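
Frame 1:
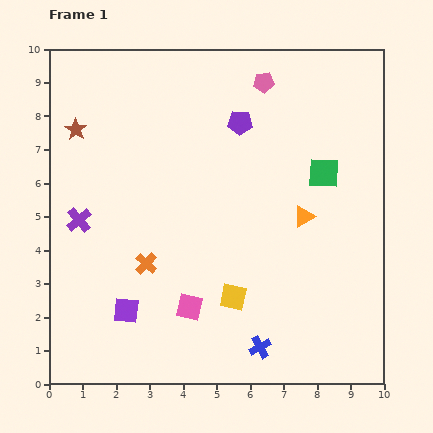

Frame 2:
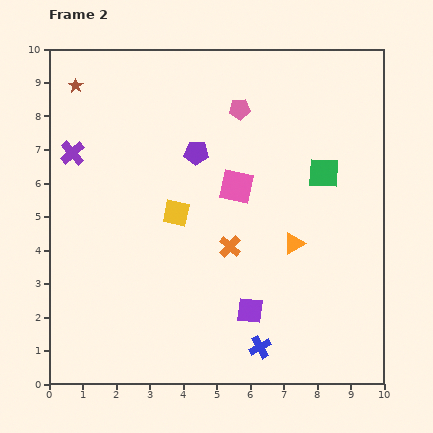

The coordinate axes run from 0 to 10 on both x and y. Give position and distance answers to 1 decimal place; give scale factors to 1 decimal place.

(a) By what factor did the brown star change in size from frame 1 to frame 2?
0.7×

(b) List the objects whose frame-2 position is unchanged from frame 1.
the green square, the blue cross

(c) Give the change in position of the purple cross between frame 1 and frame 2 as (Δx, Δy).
(-0.2, 2.0)

The purple cross was at (0.9, 4.9) in frame 1 and (0.7, 6.9) in frame 2.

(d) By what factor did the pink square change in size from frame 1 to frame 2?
1.3×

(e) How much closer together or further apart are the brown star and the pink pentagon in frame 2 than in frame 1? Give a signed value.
-0.9

Distance in frame 1: 5.8. Distance in frame 2: 4.9.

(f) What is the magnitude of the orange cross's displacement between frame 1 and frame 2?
2.5

The orange cross moved from (2.9, 3.6) to (5.4, 4.1), a distance of √(2.5² + 0.5²) ≈ 2.5.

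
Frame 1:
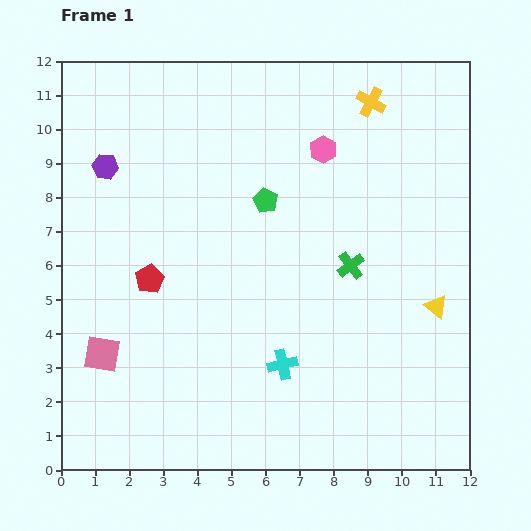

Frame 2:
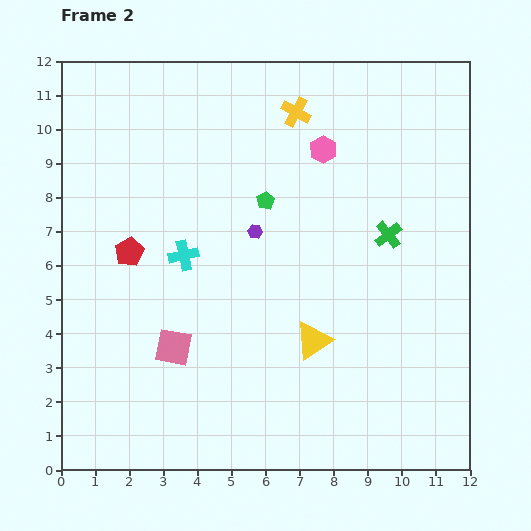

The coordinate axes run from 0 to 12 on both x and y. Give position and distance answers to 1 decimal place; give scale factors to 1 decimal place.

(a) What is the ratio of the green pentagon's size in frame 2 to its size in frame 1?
0.7×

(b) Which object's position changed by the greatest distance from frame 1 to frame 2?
the purple hexagon

(moved 4.8; next 4.3)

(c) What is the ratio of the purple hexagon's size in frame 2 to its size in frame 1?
0.6×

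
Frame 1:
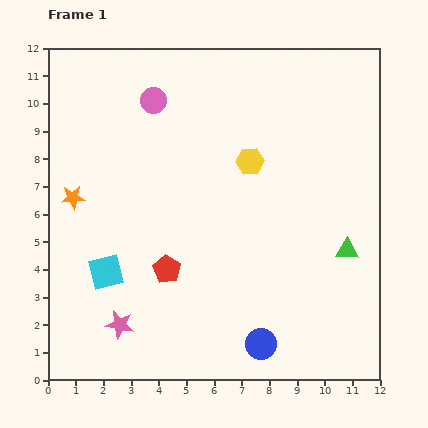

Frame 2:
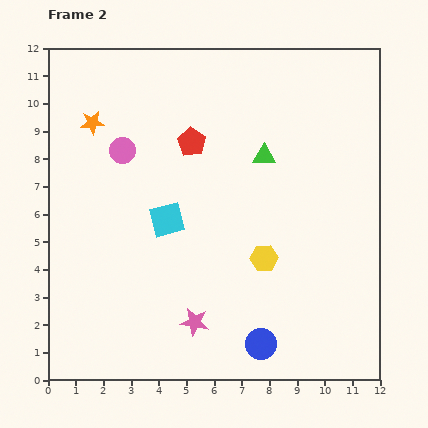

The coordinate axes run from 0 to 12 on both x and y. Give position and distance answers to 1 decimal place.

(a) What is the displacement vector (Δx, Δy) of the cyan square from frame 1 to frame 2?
(2.2, 1.9)

The cyan square was at (2.1, 3.9) in frame 1 and (4.3, 5.8) in frame 2.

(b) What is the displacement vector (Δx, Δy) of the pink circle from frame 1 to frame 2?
(-1.1, -1.8)

The pink circle was at (3.8, 10.1) in frame 1 and (2.7, 8.3) in frame 2.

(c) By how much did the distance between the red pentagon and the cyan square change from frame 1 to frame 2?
+0.7

Distance in frame 1: 2.2. Distance in frame 2: 2.9.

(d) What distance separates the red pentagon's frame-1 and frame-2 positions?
4.7

The red pentagon moved from (4.3, 4.0) to (5.2, 8.6), a distance of √(0.9² + 4.6²) ≈ 4.7.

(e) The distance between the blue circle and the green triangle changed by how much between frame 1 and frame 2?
+2.2

Distance in frame 1: 4.6. Distance in frame 2: 6.8.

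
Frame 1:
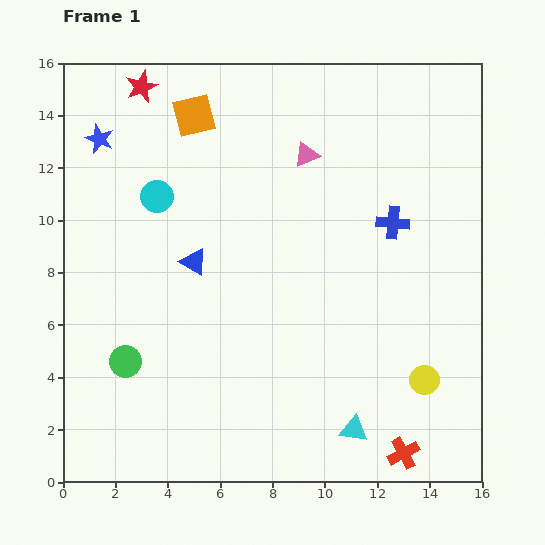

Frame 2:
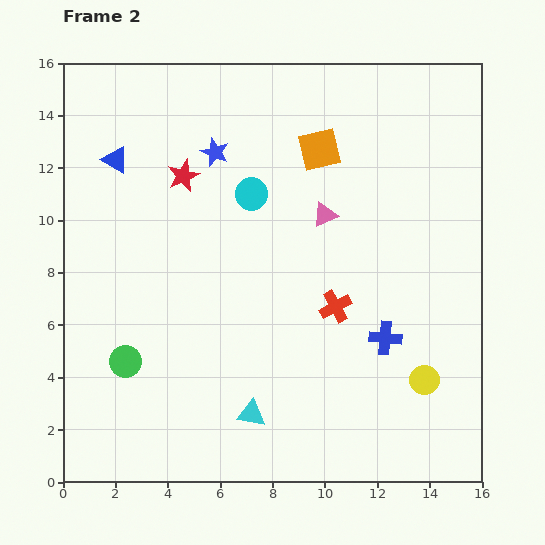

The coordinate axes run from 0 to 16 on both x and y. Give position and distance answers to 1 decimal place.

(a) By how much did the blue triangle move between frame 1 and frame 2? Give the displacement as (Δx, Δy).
(-3.0, 3.9)

The blue triangle was at (5.0, 8.4) in frame 1 and (2.0, 12.3) in frame 2.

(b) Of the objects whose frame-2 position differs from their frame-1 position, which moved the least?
the pink triangle

(moved 2.4)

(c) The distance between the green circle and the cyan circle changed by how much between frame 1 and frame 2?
+1.6

Distance in frame 1: 6.4. Distance in frame 2: 8.0.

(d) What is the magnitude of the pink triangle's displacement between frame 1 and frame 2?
2.4

The pink triangle moved from (9.3, 12.5) to (10.0, 10.2), a distance of √(0.7² + 2.3²) ≈ 2.4.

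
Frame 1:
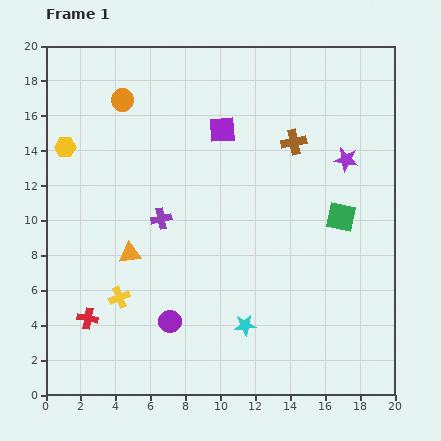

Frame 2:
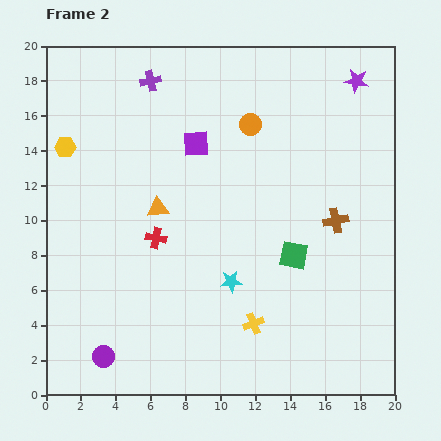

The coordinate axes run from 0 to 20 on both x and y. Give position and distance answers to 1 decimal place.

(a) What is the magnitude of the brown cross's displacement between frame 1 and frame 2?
5.1

The brown cross moved from (14.2, 14.5) to (16.6, 10.0), a distance of √(2.4² + 4.5²) ≈ 5.1.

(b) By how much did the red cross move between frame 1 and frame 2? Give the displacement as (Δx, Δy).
(3.9, 4.6)

The red cross was at (2.4, 4.4) in frame 1 and (6.3, 9.0) in frame 2.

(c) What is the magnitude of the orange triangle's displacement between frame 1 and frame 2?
3.1

The orange triangle moved from (4.8, 8.1) to (6.4, 10.7), a distance of √(1.6² + 2.6²) ≈ 3.1.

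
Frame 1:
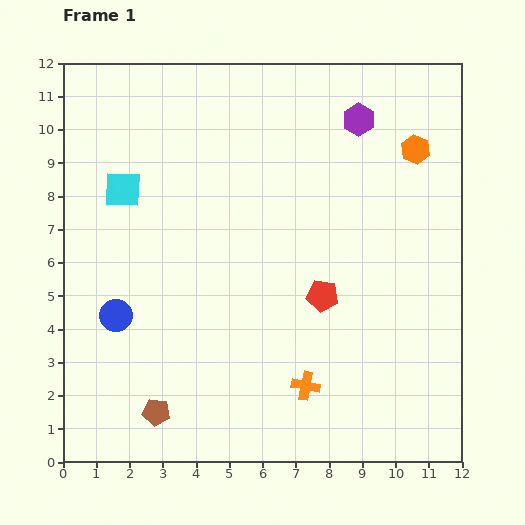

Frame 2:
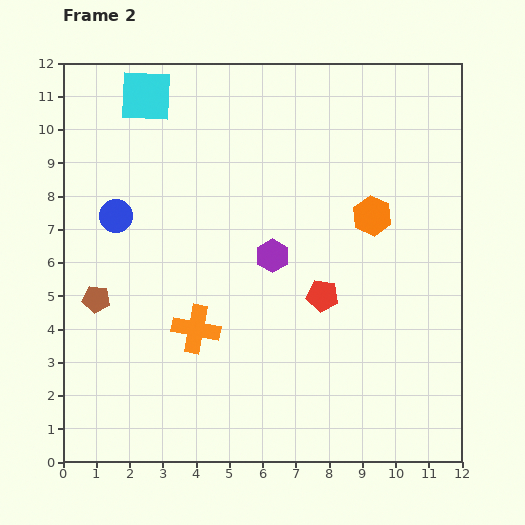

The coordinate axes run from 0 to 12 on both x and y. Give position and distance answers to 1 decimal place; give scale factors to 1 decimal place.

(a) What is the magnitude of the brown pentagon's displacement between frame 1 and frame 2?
3.8

The brown pentagon moved from (2.8, 1.5) to (1.0, 4.9), a distance of √(1.8² + 3.4²) ≈ 3.8.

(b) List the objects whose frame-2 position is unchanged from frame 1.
the red pentagon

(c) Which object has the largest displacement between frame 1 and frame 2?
the purple hexagon

(moved 4.9; next 3.8)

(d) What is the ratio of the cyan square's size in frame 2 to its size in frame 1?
1.4×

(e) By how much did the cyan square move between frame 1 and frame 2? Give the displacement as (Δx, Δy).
(0.7, 2.8)

The cyan square was at (1.8, 8.2) in frame 1 and (2.5, 11.0) in frame 2.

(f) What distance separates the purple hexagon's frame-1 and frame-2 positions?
4.9

The purple hexagon moved from (8.9, 10.3) to (6.3, 6.2), a distance of √(2.6² + 4.1²) ≈ 4.9.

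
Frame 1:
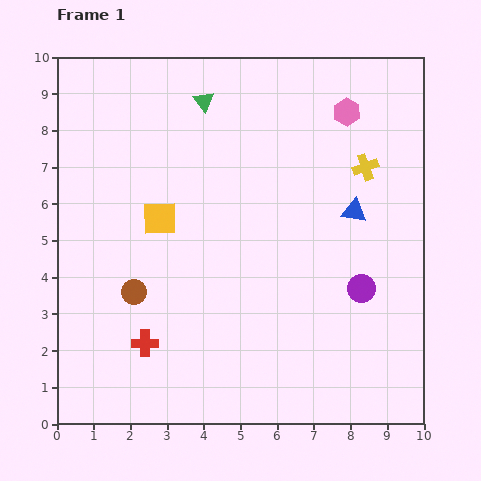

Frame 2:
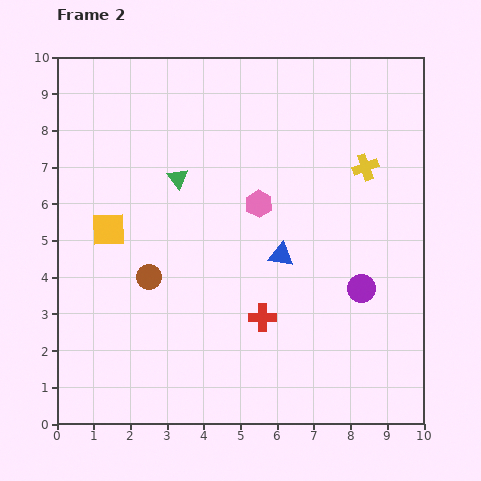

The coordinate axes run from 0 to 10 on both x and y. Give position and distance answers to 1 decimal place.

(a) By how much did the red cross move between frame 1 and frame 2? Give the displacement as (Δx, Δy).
(3.2, 0.7)

The red cross was at (2.4, 2.2) in frame 1 and (5.6, 2.9) in frame 2.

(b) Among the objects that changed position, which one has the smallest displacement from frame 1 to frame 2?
the brown circle

(moved 0.6)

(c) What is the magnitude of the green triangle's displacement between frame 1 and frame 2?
2.2

The green triangle moved from (4.0, 8.8) to (3.3, 6.7), a distance of √(0.7² + 2.1²) ≈ 2.2.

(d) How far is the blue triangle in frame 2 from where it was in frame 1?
2.3

The blue triangle moved from (8.1, 5.8) to (6.1, 4.6), a distance of √(2.0² + 1.2²) ≈ 2.3.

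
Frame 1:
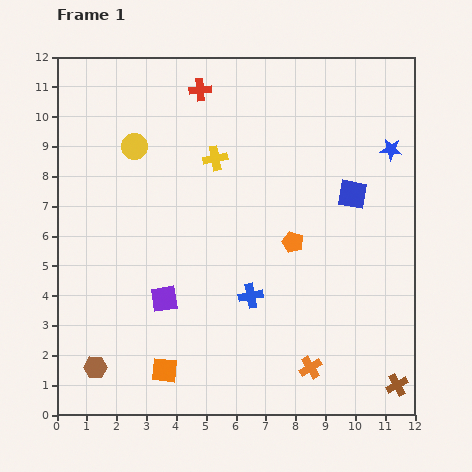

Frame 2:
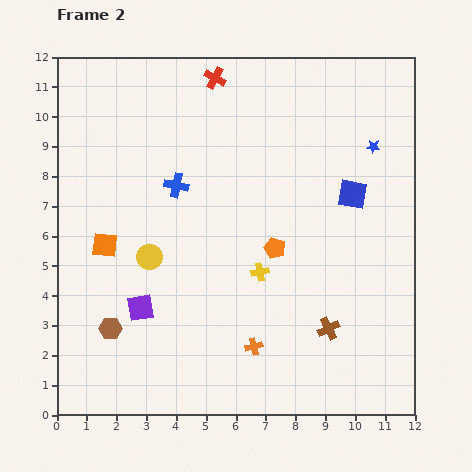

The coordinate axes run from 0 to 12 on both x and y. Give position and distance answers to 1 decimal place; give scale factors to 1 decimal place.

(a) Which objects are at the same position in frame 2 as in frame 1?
the blue square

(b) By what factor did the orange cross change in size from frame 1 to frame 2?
0.8×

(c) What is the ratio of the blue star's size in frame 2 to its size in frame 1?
0.6×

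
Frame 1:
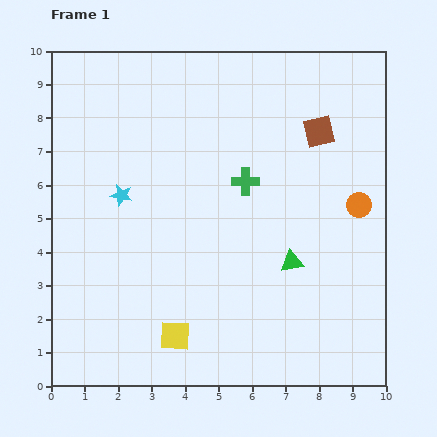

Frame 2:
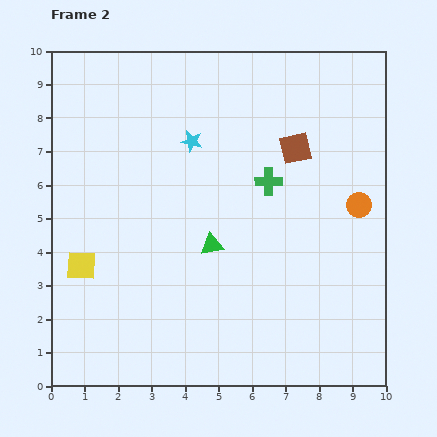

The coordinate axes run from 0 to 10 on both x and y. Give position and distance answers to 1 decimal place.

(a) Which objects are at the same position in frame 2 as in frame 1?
the orange circle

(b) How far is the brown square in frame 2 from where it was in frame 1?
0.9

The brown square moved from (8.0, 7.6) to (7.3, 7.1), a distance of √(0.7² + 0.5²) ≈ 0.9.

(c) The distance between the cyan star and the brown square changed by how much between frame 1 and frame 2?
-3.1

Distance in frame 1: 6.2. Distance in frame 2: 3.1.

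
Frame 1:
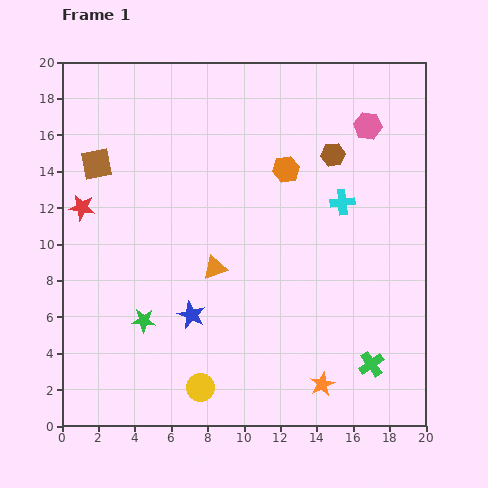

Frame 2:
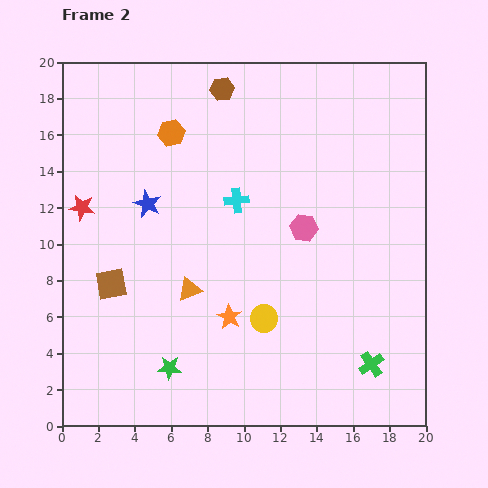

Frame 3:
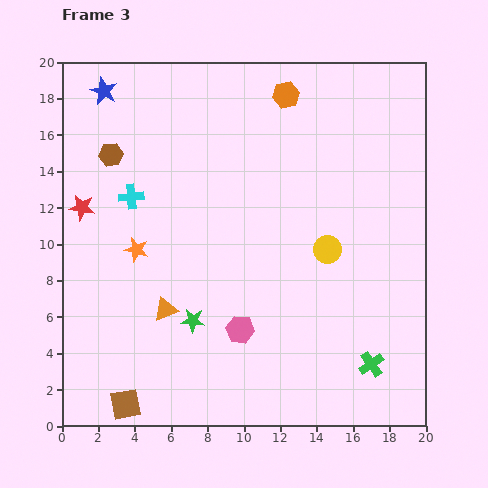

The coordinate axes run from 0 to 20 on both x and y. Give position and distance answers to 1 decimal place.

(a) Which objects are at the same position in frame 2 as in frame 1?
the red star, the green cross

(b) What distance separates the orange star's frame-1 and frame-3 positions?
12.6

The orange star moved from (14.3, 2.3) to (4.1, 9.7), a distance of √(10.2² + 7.4²) ≈ 12.6.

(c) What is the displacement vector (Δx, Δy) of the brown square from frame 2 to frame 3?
(0.8, -6.6)

The brown square was at (2.7, 7.8) in frame 2 and (3.5, 1.2) in frame 3.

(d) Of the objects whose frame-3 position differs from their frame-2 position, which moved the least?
the orange triangle

(moved 1.7)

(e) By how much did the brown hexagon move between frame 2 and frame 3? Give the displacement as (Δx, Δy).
(-6.1, -3.6)

The brown hexagon was at (8.8, 18.5) in frame 2 and (2.7, 14.9) in frame 3.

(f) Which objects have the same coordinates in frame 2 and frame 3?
the red star, the green cross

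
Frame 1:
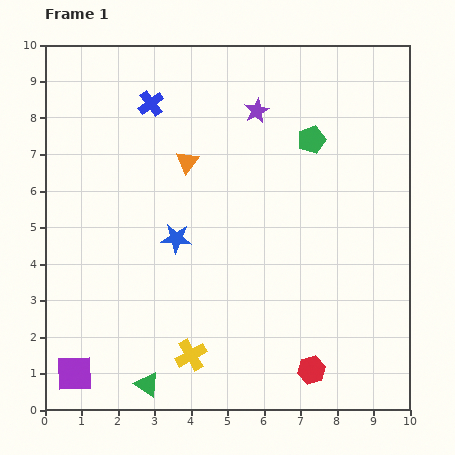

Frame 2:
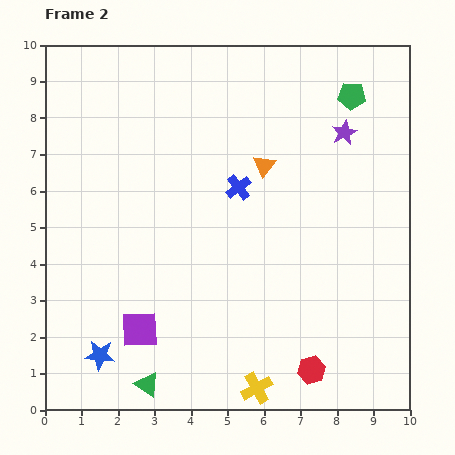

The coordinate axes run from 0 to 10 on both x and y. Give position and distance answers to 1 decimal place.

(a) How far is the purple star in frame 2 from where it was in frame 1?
2.5

The purple star moved from (5.8, 8.2) to (8.2, 7.6), a distance of √(2.4² + 0.6²) ≈ 2.5.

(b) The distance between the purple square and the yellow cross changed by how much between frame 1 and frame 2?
+0.4

Distance in frame 1: 3.2. Distance in frame 2: 3.6.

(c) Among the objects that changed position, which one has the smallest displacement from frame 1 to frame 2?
the green pentagon

(moved 1.6)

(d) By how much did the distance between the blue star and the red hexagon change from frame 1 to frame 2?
+0.6

Distance in frame 1: 5.2. Distance in frame 2: 5.8.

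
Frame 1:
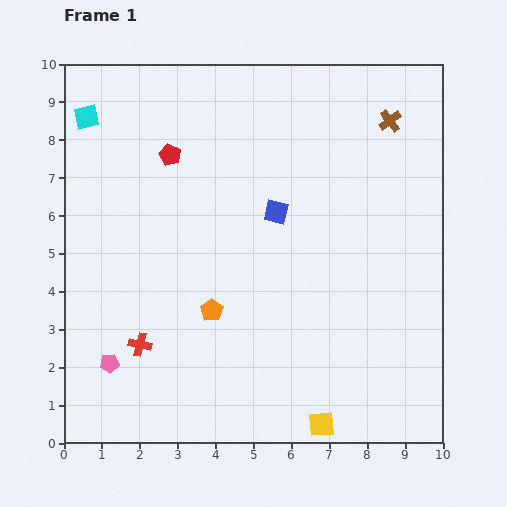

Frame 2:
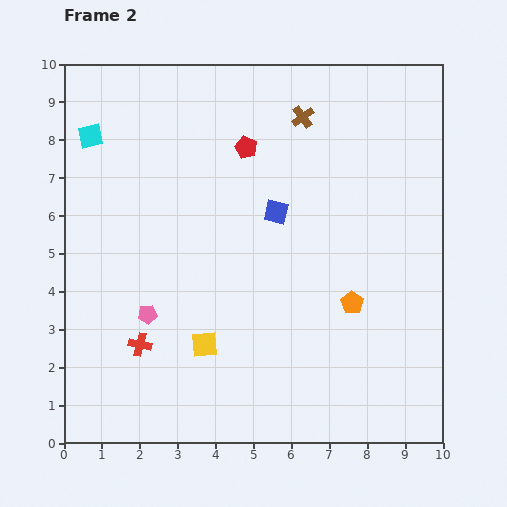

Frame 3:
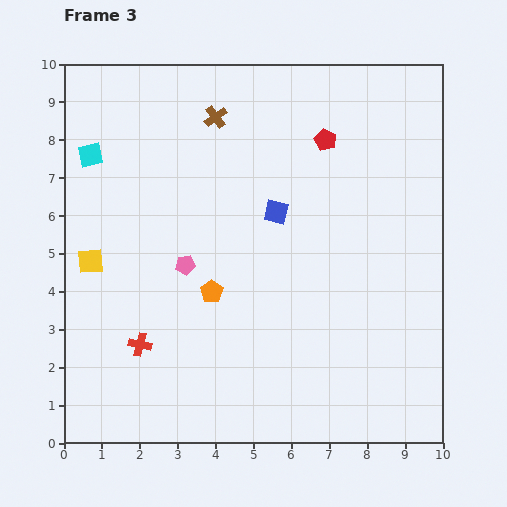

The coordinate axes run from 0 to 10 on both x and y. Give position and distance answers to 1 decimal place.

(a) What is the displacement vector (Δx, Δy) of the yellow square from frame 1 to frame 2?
(-3.1, 2.1)

The yellow square was at (6.8, 0.5) in frame 1 and (3.7, 2.6) in frame 2.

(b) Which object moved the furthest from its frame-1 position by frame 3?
the yellow square

(moved 7.5; next 4.6)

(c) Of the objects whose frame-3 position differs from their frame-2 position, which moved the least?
the cyan square

(moved 0.5)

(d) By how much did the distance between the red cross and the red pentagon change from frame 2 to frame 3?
+1.4

Distance in frame 2: 5.9. Distance in frame 3: 7.3.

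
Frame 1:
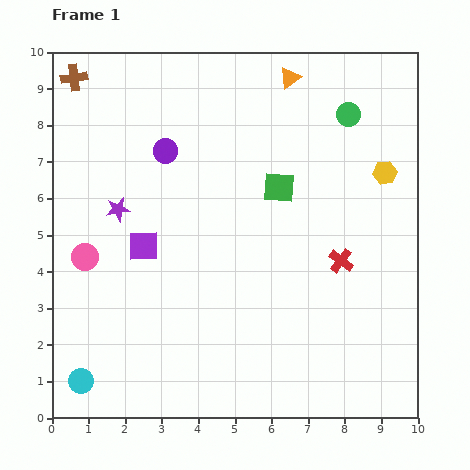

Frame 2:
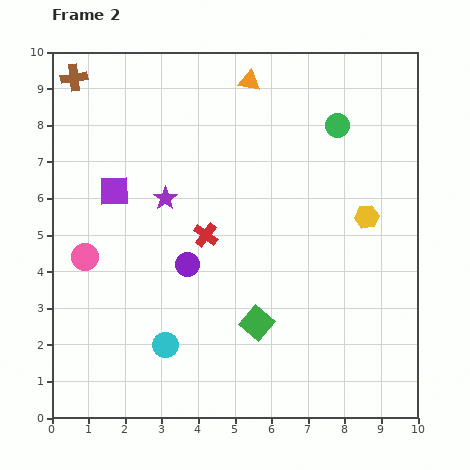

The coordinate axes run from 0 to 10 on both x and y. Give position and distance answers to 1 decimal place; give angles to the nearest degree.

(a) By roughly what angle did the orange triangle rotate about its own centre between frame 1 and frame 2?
46° clockwise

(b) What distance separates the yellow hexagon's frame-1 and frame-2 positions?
1.3

The yellow hexagon moved from (9.1, 6.7) to (8.6, 5.5), a distance of √(0.5² + 1.2²) ≈ 1.3.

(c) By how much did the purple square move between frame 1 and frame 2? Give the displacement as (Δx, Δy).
(-0.8, 1.5)

The purple square was at (2.5, 4.7) in frame 1 and (1.7, 6.2) in frame 2.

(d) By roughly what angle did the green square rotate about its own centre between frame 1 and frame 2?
35° clockwise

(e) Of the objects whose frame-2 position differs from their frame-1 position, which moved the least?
the green circle

(moved 0.4)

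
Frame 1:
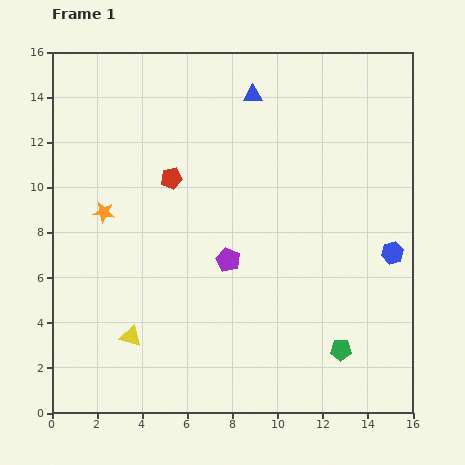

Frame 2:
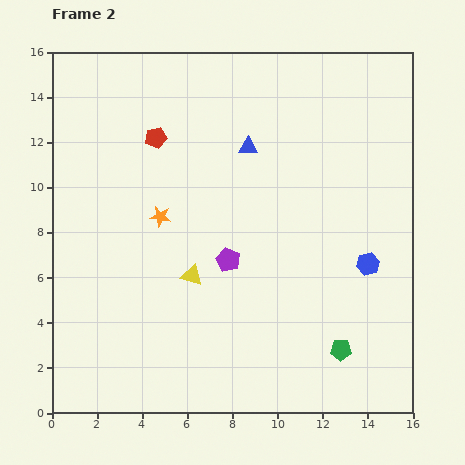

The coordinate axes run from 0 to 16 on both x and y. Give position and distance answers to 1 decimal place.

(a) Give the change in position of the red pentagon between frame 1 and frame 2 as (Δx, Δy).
(-0.7, 1.8)

The red pentagon was at (5.3, 10.4) in frame 1 and (4.6, 12.2) in frame 2.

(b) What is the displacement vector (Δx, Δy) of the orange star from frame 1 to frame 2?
(2.5, -0.2)

The orange star was at (2.3, 8.9) in frame 1 and (4.8, 8.7) in frame 2.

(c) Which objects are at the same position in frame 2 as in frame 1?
the green pentagon, the purple pentagon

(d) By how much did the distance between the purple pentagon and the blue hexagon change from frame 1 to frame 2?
-1.1

Distance in frame 1: 7.3. Distance in frame 2: 6.2.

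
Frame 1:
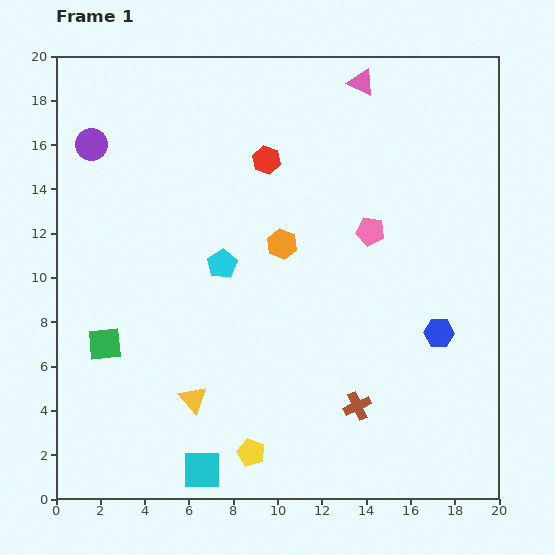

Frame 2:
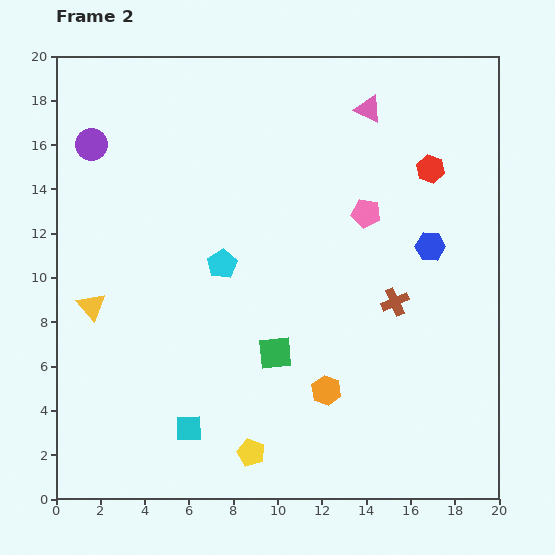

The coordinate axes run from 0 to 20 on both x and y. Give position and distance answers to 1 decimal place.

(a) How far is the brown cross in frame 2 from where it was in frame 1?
5.0

The brown cross moved from (13.6, 4.2) to (15.3, 8.9), a distance of √(1.7² + 4.7²) ≈ 5.0.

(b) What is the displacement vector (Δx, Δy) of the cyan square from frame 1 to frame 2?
(-0.6, 1.9)

The cyan square was at (6.6, 1.3) in frame 1 and (6.0, 3.2) in frame 2.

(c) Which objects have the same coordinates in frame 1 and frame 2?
the cyan pentagon, the yellow pentagon, the purple circle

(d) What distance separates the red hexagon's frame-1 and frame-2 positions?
7.4

The red hexagon moved from (9.5, 15.3) to (16.9, 14.9), a distance of √(7.4² + 0.4²) ≈ 7.4.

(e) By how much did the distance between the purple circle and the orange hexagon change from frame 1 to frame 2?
+5.6

Distance in frame 1: 9.7. Distance in frame 2: 15.3.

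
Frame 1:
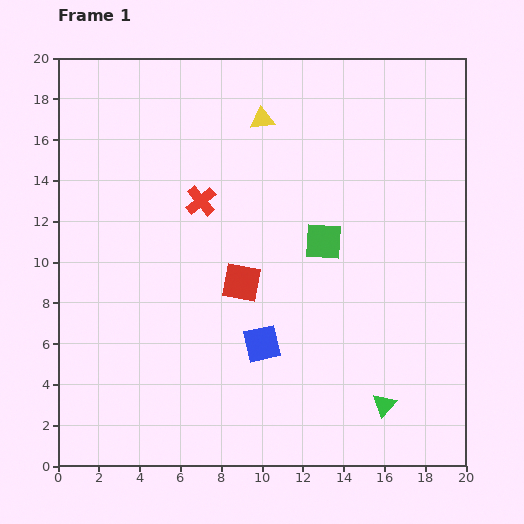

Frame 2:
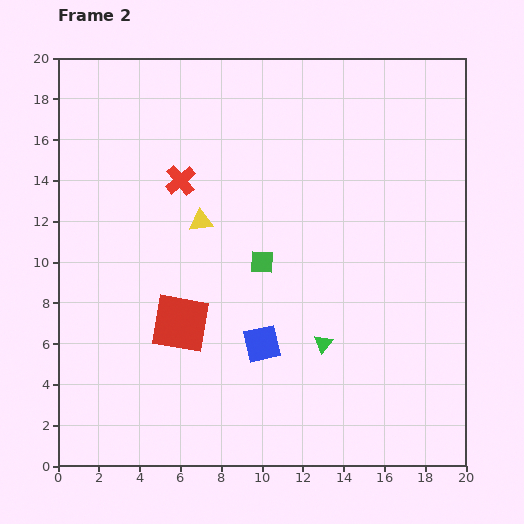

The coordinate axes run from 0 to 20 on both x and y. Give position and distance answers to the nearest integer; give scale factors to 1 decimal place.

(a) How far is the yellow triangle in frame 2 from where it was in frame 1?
6

The yellow triangle moved from (10, 17) to (7, 12), a distance of √(3² + 5²) ≈ 6.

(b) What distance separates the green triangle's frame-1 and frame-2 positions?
4

The green triangle moved from (16, 3) to (13, 6), a distance of √(3² + 3²) ≈ 4.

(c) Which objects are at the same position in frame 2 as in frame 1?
the blue square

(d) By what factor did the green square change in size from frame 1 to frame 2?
0.6×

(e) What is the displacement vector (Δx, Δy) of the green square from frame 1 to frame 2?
(-3, -1)

The green square was at (13, 11) in frame 1 and (10, 10) in frame 2.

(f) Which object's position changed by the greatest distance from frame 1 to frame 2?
the yellow triangle

(moved 6; next 4)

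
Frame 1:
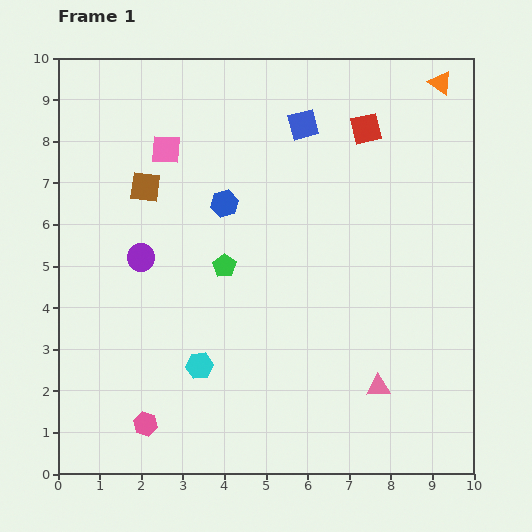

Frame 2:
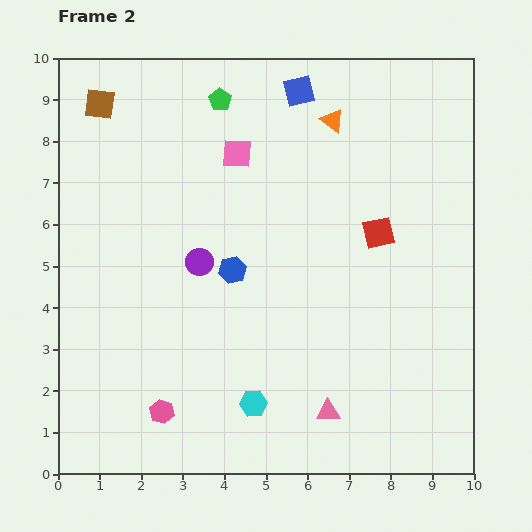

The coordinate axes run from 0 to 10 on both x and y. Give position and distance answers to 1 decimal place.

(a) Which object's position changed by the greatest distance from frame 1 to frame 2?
the green pentagon

(moved 4.0; next 2.8)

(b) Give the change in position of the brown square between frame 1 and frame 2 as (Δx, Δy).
(-1.1, 2.0)

The brown square was at (2.1, 6.9) in frame 1 and (1.0, 8.9) in frame 2.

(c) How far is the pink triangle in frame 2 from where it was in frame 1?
1.3

The pink triangle moved from (7.7, 2.1) to (6.5, 1.5), a distance of √(1.2² + 0.6²) ≈ 1.3.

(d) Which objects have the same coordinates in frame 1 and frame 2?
none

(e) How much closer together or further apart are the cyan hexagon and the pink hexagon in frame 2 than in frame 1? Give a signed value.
+0.3

Distance in frame 1: 1.9. Distance in frame 2: 2.2.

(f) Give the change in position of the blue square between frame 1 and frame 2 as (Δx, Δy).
(-0.1, 0.8)

The blue square was at (5.9, 8.4) in frame 1 and (5.8, 9.2) in frame 2.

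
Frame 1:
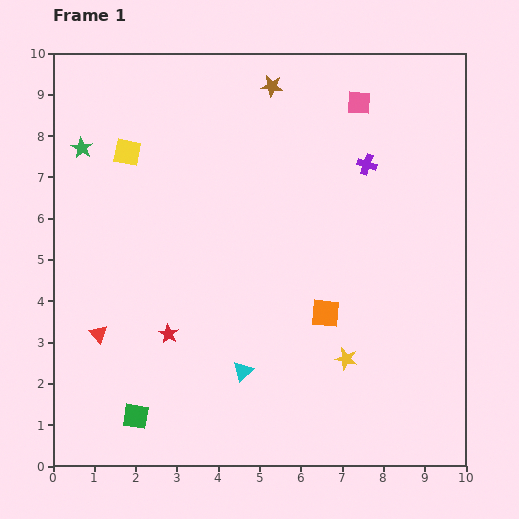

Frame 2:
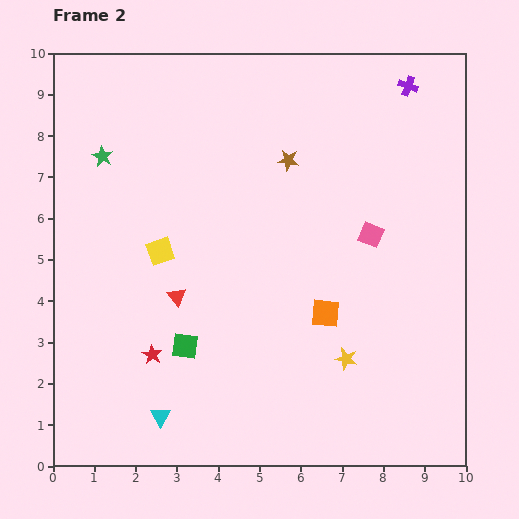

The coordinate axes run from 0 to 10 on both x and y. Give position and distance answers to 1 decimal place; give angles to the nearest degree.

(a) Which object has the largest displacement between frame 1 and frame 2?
the pink square

(moved 3.2; next 2.5)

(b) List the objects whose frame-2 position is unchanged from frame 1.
the yellow star, the orange square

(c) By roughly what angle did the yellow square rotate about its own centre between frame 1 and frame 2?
31° counter-clockwise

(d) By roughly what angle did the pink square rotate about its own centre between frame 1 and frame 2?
20° clockwise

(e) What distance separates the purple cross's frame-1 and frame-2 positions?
2.1

The purple cross moved from (7.6, 7.3) to (8.6, 9.2), a distance of √(1.0² + 1.9²) ≈ 2.1.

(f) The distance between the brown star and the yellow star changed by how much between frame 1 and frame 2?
-1.8

Distance in frame 1: 6.8. Distance in frame 2: 5.0.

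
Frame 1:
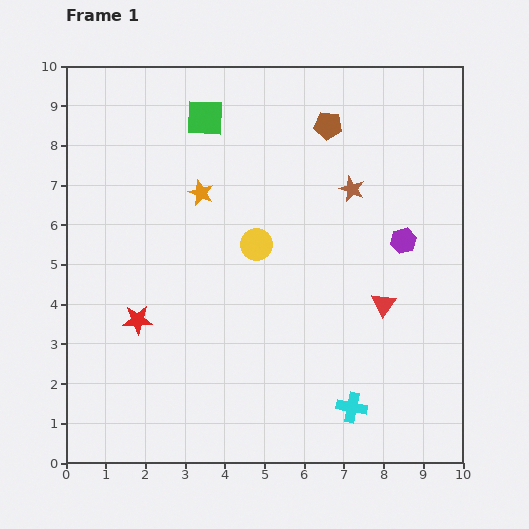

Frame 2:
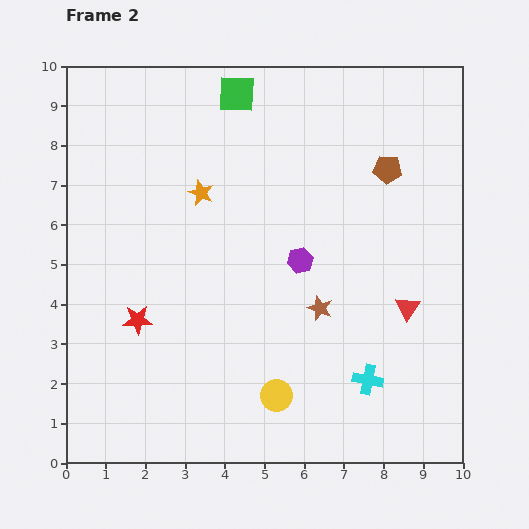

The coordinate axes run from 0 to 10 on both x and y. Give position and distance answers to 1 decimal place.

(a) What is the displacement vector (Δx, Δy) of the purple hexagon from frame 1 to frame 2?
(-2.6, -0.5)

The purple hexagon was at (8.5, 5.6) in frame 1 and (5.9, 5.1) in frame 2.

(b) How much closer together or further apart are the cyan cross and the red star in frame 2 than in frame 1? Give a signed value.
+0.2

Distance in frame 1: 5.8. Distance in frame 2: 6.0.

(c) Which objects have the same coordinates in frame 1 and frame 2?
the red star, the orange star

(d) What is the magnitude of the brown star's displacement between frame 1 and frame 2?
3.1

The brown star moved from (7.2, 6.9) to (6.4, 3.9), a distance of √(0.8² + 3.0²) ≈ 3.1.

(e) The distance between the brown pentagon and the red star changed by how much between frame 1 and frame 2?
+0.5

Distance in frame 1: 6.9. Distance in frame 2: 7.4.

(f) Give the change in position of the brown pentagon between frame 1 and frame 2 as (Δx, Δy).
(1.5, -1.1)

The brown pentagon was at (6.6, 8.5) in frame 1 and (8.1, 7.4) in frame 2.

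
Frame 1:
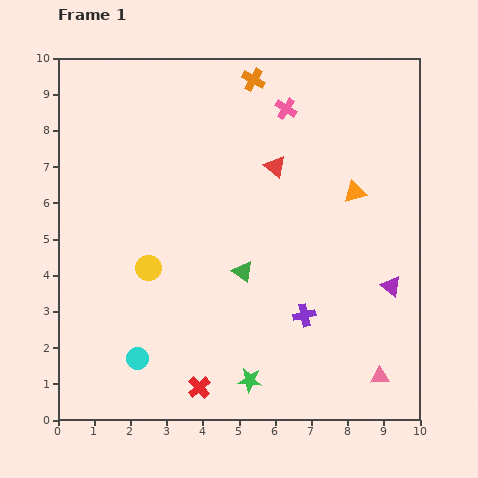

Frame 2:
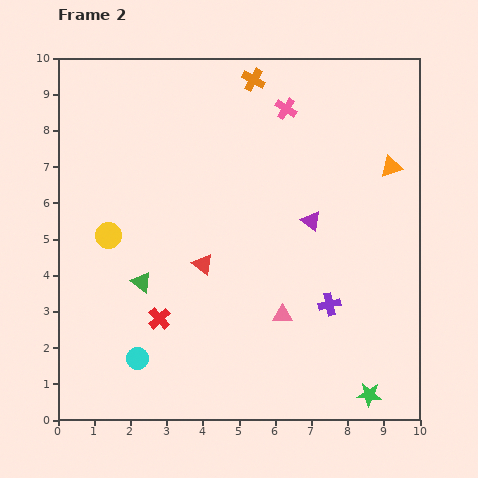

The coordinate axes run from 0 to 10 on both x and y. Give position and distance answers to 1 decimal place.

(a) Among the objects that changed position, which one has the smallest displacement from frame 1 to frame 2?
the purple cross

(moved 0.8)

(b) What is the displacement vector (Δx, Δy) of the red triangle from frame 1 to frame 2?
(-2.0, -2.7)

The red triangle was at (6.0, 7.0) in frame 1 and (4.0, 4.3) in frame 2.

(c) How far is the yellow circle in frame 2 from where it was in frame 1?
1.4

The yellow circle moved from (2.5, 4.2) to (1.4, 5.1), a distance of √(1.1² + 0.9²) ≈ 1.4.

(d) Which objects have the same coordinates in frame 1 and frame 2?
the orange cross, the cyan circle, the pink cross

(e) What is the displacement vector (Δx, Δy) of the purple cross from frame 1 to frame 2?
(0.7, 0.3)

The purple cross was at (6.8, 2.9) in frame 1 and (7.5, 3.2) in frame 2.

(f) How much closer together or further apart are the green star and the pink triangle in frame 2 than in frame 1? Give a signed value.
-0.3

Distance in frame 1: 3.6. Distance in frame 2: 3.3.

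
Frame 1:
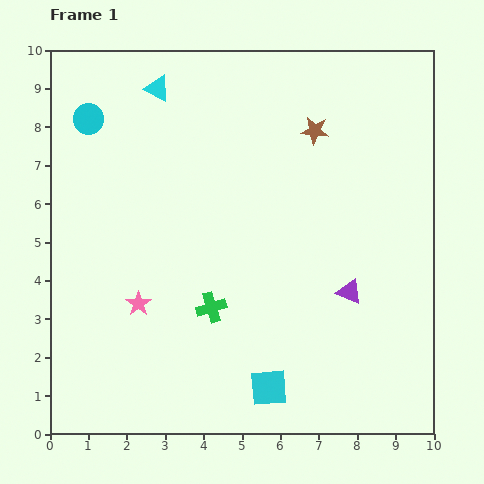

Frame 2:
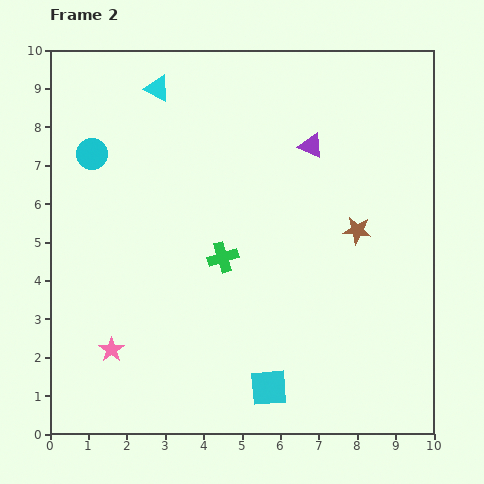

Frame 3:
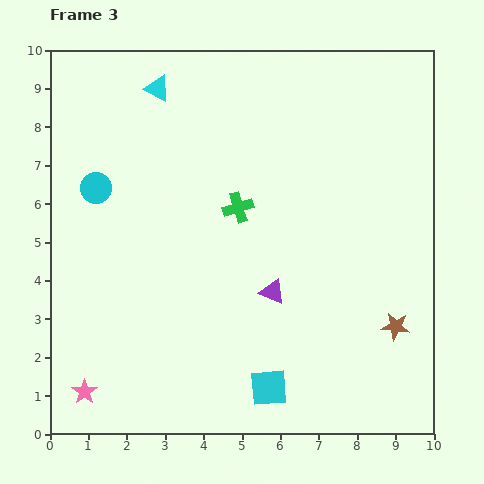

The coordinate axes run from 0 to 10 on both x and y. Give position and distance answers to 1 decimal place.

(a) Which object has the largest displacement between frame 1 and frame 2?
the purple triangle

(moved 3.9; next 2.8)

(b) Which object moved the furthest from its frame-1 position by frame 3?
the brown star

(moved 5.5; next 2.7)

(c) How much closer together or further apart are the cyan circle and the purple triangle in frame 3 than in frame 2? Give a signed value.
-0.4

Distance in frame 2: 5.7. Distance in frame 3: 5.3.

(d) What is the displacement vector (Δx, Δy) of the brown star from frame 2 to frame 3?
(1.0, -2.5)

The brown star was at (8.0, 5.3) in frame 2 and (9.0, 2.8) in frame 3.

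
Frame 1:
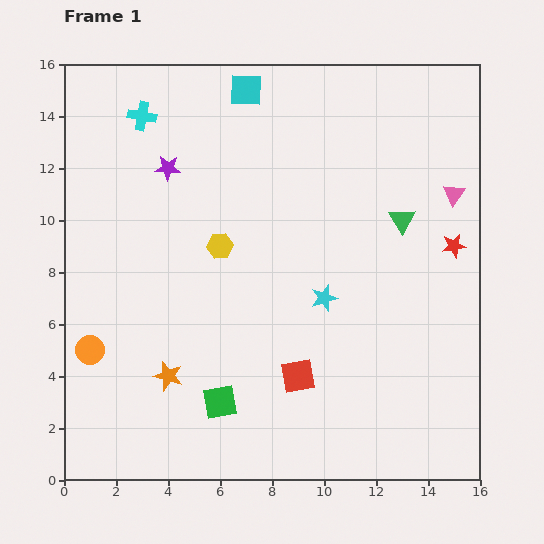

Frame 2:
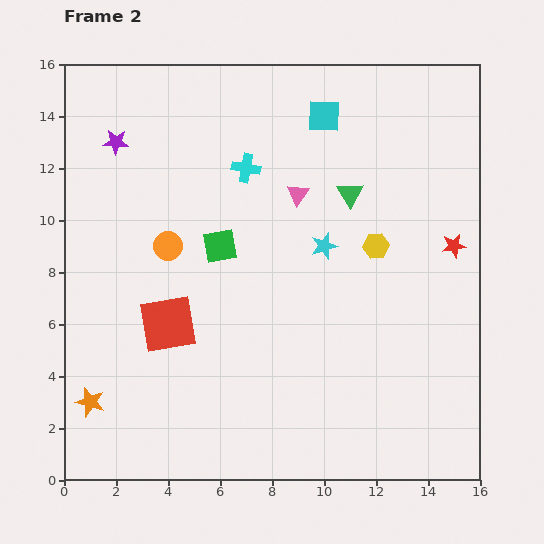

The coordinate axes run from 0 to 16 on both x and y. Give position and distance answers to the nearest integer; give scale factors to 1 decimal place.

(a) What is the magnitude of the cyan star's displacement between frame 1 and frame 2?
2

The cyan star moved from (10, 7) to (10, 9), a distance of √(0² + 2²) ≈ 2.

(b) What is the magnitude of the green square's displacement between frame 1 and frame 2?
6

The green square moved from (6, 3) to (6, 9), a distance of √(0² + 6²) ≈ 6.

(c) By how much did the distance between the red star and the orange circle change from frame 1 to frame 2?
-4

Distance in frame 1: 15. Distance in frame 2: 11.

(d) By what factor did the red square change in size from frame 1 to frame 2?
1.7×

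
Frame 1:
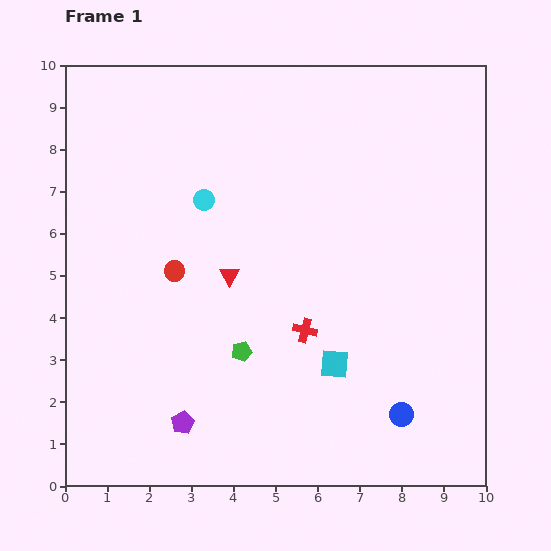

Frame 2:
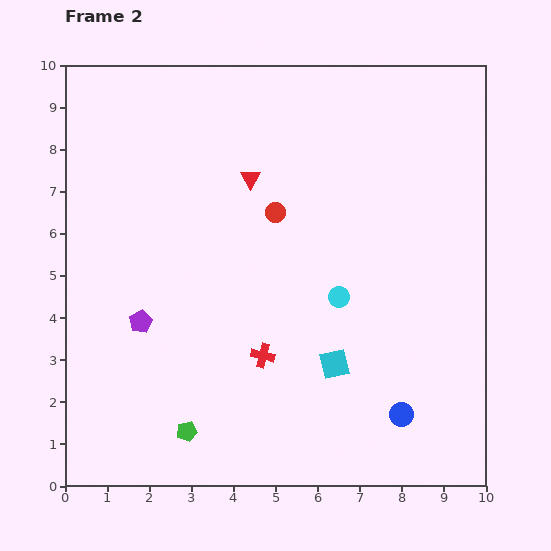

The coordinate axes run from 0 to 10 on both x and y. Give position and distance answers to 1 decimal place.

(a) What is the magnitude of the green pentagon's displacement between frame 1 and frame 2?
2.3

The green pentagon moved from (4.2, 3.2) to (2.9, 1.3), a distance of √(1.3² + 1.9²) ≈ 2.3.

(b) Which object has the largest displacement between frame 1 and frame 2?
the cyan circle

(moved 3.9; next 2.8)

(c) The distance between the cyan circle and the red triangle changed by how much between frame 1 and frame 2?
+1.6

Distance in frame 1: 1.9. Distance in frame 2: 3.5.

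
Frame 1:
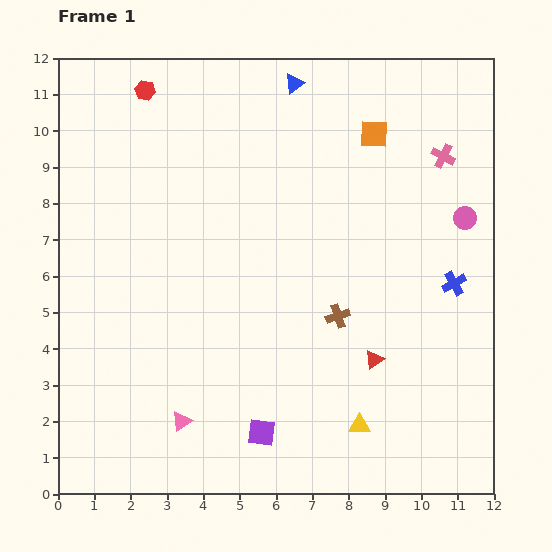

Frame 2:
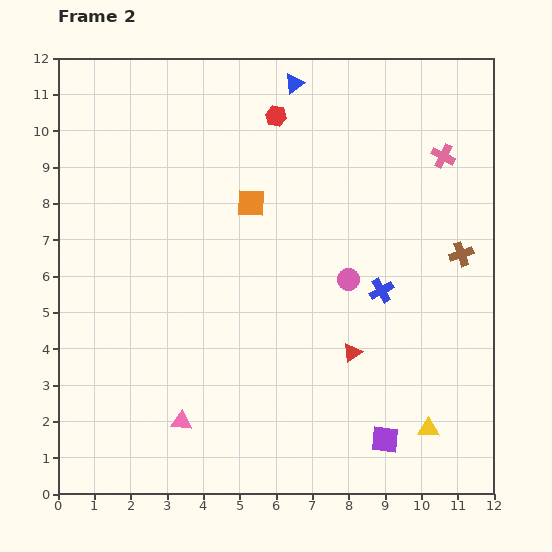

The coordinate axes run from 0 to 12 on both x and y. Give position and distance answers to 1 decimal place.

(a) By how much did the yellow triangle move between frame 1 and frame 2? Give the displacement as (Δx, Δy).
(1.9, -0.1)

The yellow triangle was at (8.3, 1.9) in frame 1 and (10.2, 1.8) in frame 2.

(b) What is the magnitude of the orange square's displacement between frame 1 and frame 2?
3.9

The orange square moved from (8.7, 9.9) to (5.3, 8.0), a distance of √(3.4² + 1.9²) ≈ 3.9.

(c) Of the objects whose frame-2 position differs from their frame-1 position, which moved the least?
the red triangle

(moved 0.6)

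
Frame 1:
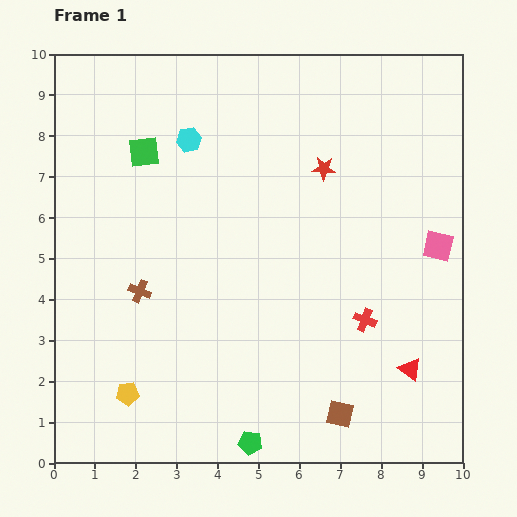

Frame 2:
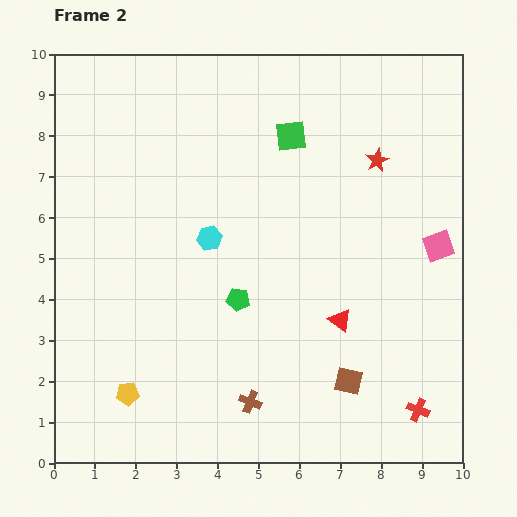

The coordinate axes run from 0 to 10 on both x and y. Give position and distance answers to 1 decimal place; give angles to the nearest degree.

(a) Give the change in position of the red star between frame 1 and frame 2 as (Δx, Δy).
(1.3, 0.2)

The red star was at (6.6, 7.2) in frame 1 and (7.9, 7.4) in frame 2.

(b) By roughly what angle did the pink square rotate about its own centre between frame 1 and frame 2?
33° counter-clockwise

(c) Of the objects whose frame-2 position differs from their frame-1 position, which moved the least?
the brown square

(moved 0.8)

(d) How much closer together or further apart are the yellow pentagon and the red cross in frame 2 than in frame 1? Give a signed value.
+1.0

Distance in frame 1: 6.1. Distance in frame 2: 7.1.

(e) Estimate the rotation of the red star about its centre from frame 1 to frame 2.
29° counter-clockwise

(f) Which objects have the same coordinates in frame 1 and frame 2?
the pink square, the yellow pentagon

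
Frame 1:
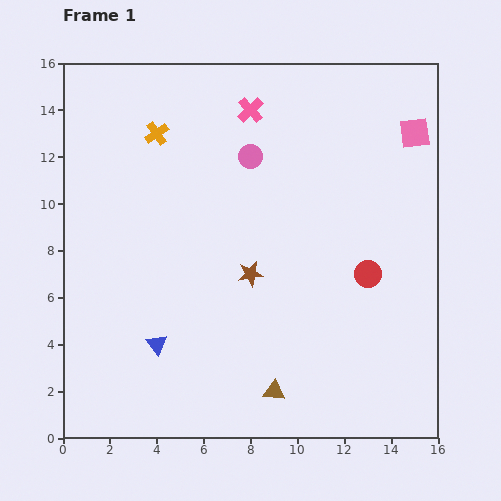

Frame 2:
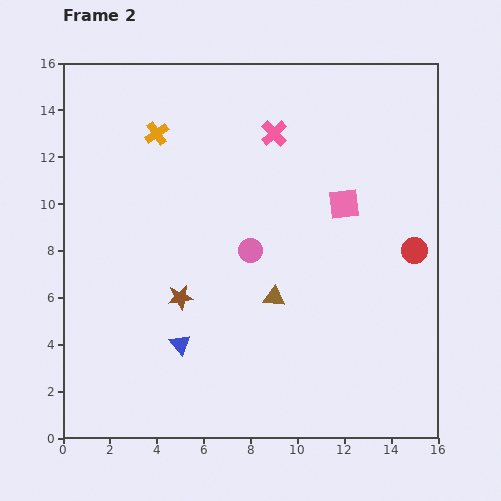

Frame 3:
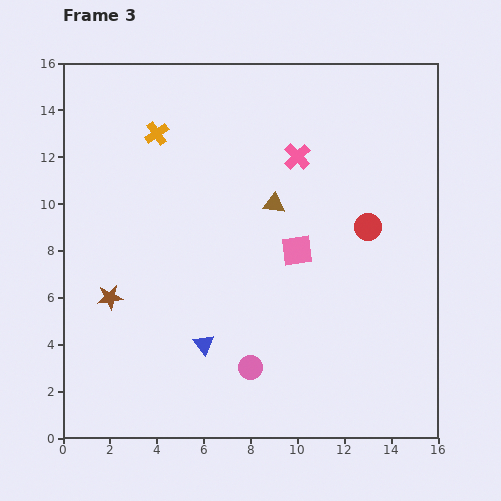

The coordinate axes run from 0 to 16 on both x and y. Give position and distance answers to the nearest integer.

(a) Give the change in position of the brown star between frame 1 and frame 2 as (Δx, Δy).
(-3, -1)

The brown star was at (8, 7) in frame 1 and (5, 6) in frame 2.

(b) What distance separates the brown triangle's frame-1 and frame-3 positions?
8

The brown triangle moved from (9, 2) to (9, 10), a distance of √(0² + 8²) ≈ 8.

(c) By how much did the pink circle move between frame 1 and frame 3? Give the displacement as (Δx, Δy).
(0, -9)

The pink circle was at (8, 12) in frame 1 and (8, 3) in frame 3.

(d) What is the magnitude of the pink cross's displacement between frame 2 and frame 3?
1

The pink cross moved from (9, 13) to (10, 12), a distance of √(1² + 1²) ≈ 1.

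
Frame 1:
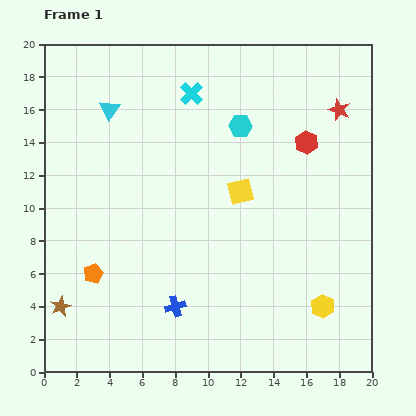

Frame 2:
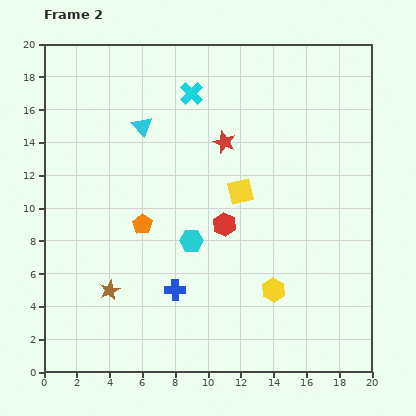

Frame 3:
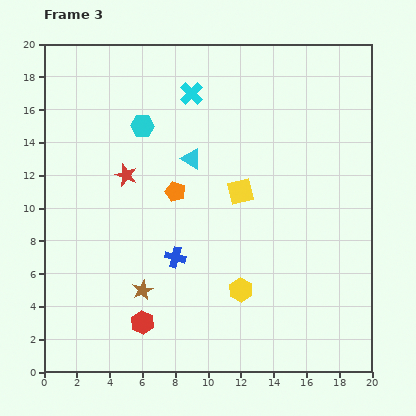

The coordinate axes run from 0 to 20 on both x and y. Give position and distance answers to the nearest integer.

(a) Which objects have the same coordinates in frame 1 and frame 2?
the yellow square, the cyan cross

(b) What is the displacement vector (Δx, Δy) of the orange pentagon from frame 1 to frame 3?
(5, 5)

The orange pentagon was at (3, 6) in frame 1 and (8, 11) in frame 3.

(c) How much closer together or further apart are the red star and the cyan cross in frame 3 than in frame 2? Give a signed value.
+2

Distance in frame 2: 4. Distance in frame 3: 6.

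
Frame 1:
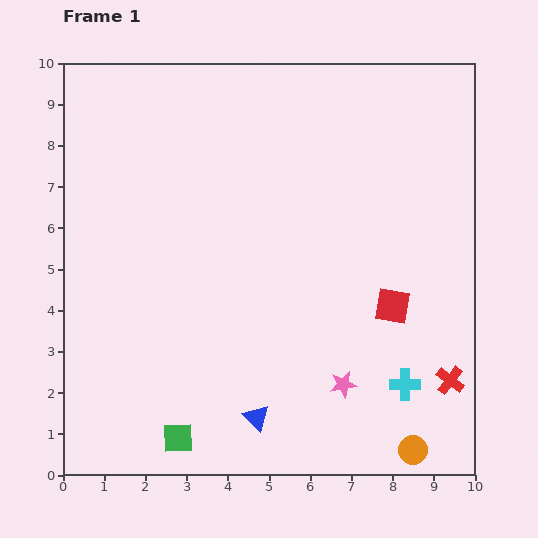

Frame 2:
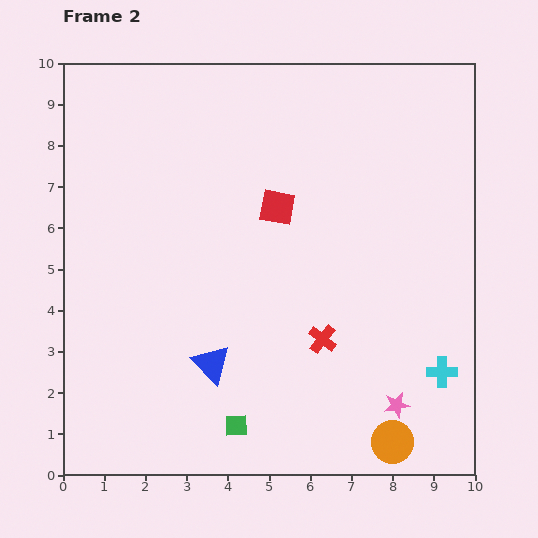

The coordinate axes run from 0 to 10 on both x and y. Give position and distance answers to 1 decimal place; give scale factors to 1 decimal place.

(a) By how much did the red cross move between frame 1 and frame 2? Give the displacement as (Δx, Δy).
(-3.1, 1.0)

The red cross was at (9.4, 2.3) in frame 1 and (6.3, 3.3) in frame 2.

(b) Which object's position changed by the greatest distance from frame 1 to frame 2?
the red square

(moved 3.7; next 3.3)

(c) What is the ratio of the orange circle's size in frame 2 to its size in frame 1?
1.5×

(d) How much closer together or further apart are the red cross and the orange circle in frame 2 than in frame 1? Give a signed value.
+1.1

Distance in frame 1: 1.9. Distance in frame 2: 3.0.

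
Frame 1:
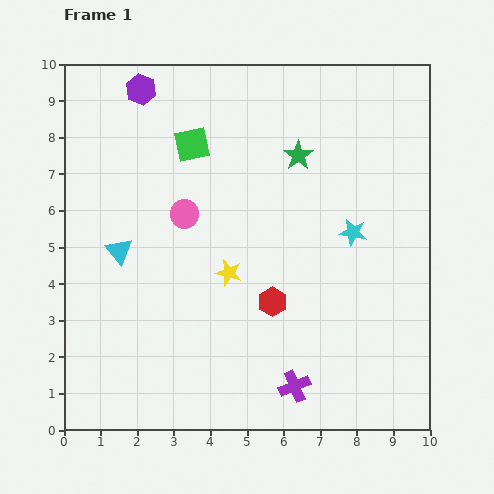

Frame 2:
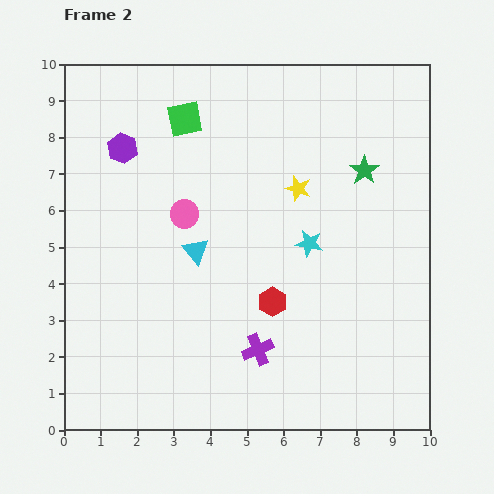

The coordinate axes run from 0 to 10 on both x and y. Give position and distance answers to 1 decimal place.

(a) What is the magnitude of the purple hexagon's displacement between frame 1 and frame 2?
1.7

The purple hexagon moved from (2.1, 9.3) to (1.6, 7.7), a distance of √(0.5² + 1.6²) ≈ 1.7.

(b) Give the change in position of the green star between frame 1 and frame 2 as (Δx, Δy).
(1.8, -0.4)

The green star was at (6.4, 7.5) in frame 1 and (8.2, 7.1) in frame 2.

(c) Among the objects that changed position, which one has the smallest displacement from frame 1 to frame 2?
the green square

(moved 0.7)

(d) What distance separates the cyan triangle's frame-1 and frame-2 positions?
2.1

The cyan triangle moved from (1.5, 4.9) to (3.6, 4.9), a distance of √(2.1² + 0.0²) ≈ 2.1.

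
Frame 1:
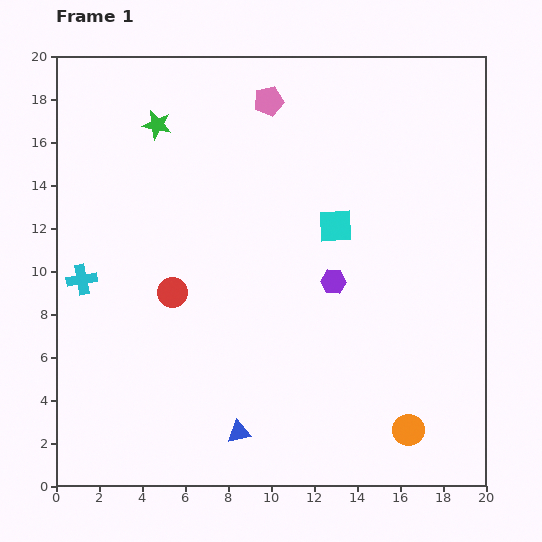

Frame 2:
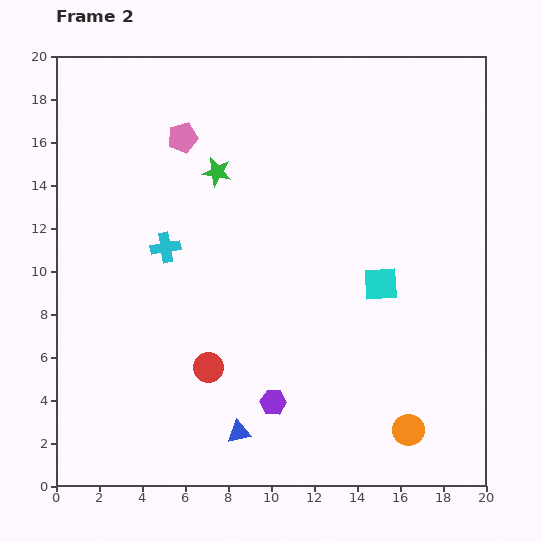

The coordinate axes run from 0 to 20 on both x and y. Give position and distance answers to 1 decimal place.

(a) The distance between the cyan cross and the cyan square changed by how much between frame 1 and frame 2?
-2.0

Distance in frame 1: 12.1. Distance in frame 2: 10.1.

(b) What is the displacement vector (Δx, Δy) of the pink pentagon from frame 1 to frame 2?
(-4.0, -1.7)

The pink pentagon was at (9.9, 17.9) in frame 1 and (5.9, 16.2) in frame 2.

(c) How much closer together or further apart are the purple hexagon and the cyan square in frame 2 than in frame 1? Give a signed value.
+4.8

Distance in frame 1: 2.6. Distance in frame 2: 7.4.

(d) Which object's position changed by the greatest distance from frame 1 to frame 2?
the purple hexagon

(moved 6.3; next 4.3)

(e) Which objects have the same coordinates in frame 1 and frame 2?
the blue triangle, the orange circle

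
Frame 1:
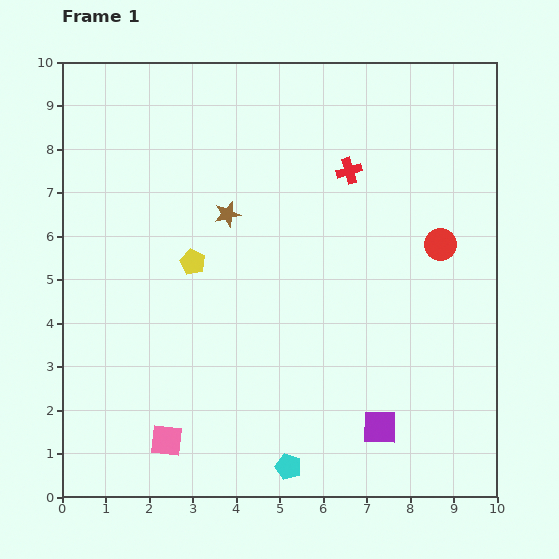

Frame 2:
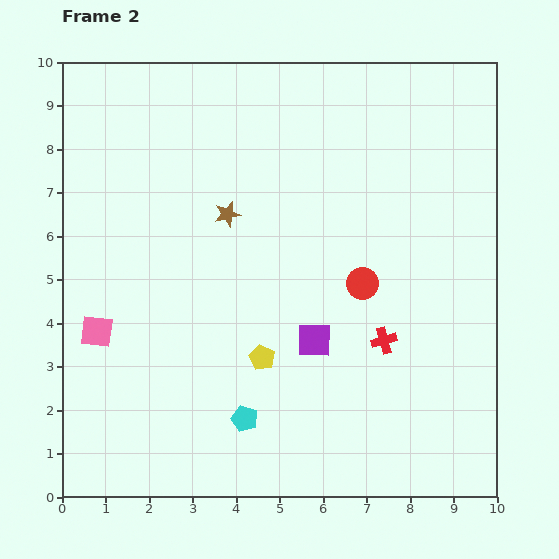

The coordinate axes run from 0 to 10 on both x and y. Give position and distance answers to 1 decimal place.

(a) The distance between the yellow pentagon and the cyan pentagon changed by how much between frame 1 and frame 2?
-3.7

Distance in frame 1: 5.2. Distance in frame 2: 1.5.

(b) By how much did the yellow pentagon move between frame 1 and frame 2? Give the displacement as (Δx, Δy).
(1.6, -2.2)

The yellow pentagon was at (3.0, 5.4) in frame 1 and (4.6, 3.2) in frame 2.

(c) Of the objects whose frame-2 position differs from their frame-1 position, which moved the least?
the cyan pentagon

(moved 1.5)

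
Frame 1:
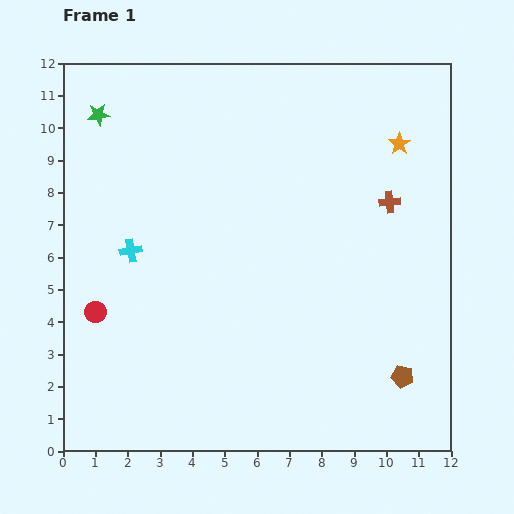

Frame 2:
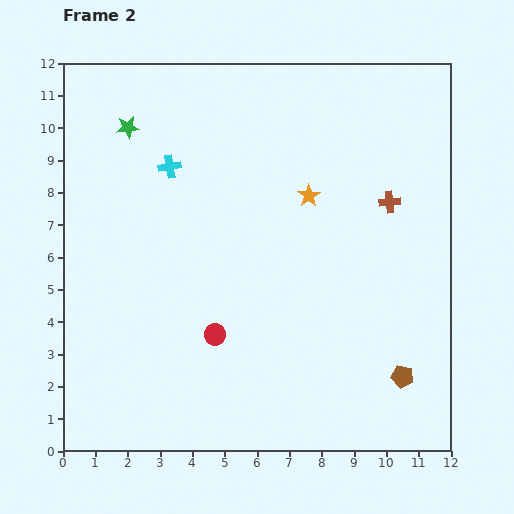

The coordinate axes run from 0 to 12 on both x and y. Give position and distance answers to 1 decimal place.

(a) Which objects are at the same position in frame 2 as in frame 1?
the brown cross, the brown pentagon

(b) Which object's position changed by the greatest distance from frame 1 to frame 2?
the red circle

(moved 3.8; next 3.2)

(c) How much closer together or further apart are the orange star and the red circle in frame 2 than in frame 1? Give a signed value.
-5.5

Distance in frame 1: 10.7. Distance in frame 2: 5.2.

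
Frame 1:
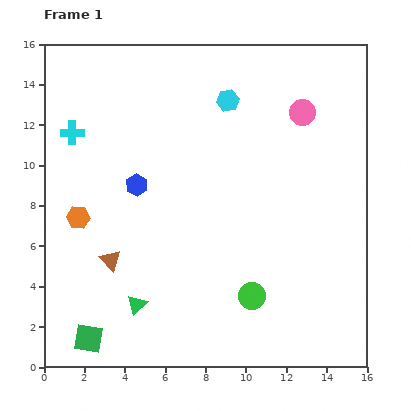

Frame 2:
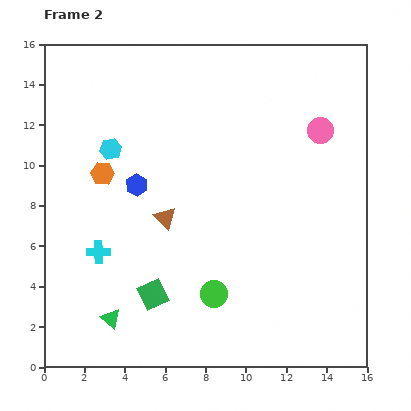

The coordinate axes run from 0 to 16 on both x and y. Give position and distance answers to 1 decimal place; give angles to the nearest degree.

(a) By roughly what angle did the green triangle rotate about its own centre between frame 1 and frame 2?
34° counter-clockwise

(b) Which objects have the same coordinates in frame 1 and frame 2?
the blue hexagon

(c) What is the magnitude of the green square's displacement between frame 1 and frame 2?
3.9

The green square moved from (2.2, 1.4) to (5.4, 3.6), a distance of √(3.2² + 2.2²) ≈ 3.9.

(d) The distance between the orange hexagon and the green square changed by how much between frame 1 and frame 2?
+0.5

Distance in frame 1: 6.0. Distance in frame 2: 6.5.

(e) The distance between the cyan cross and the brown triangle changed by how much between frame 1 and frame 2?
-2.9

Distance in frame 1: 6.6. Distance in frame 2: 3.7.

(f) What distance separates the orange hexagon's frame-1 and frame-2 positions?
2.5

The orange hexagon moved from (1.7, 7.4) to (2.9, 9.6), a distance of √(1.2² + 2.2²) ≈ 2.5.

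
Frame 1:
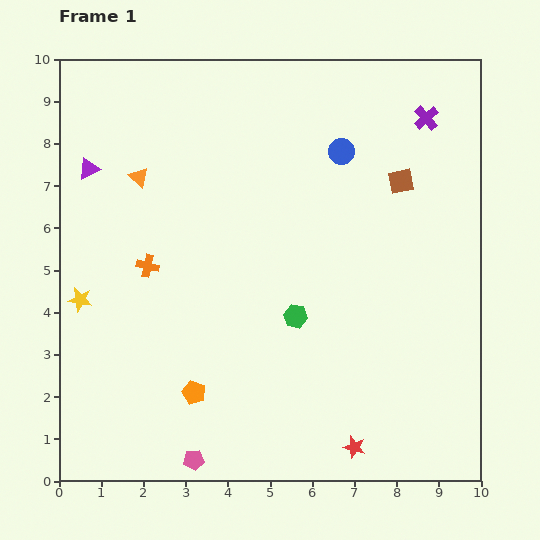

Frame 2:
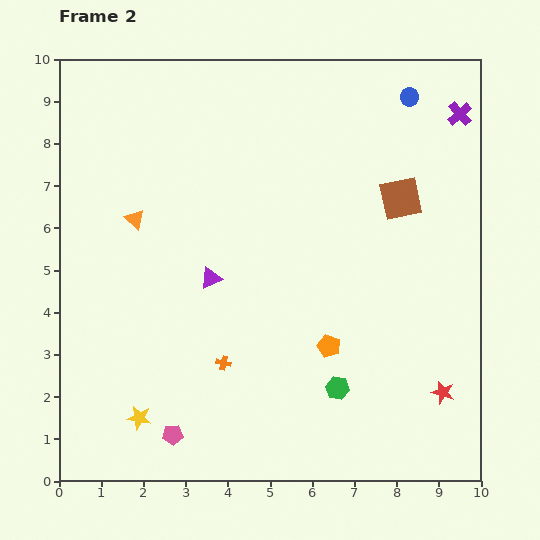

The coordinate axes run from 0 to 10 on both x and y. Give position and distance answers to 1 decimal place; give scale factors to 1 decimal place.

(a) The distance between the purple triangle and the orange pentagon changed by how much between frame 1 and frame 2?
-2.7

Distance in frame 1: 5.9. Distance in frame 2: 3.2.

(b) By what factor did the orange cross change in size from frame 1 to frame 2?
0.6×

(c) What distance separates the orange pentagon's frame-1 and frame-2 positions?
3.4

The orange pentagon moved from (3.2, 2.1) to (6.4, 3.2), a distance of √(3.2² + 1.1²) ≈ 3.4.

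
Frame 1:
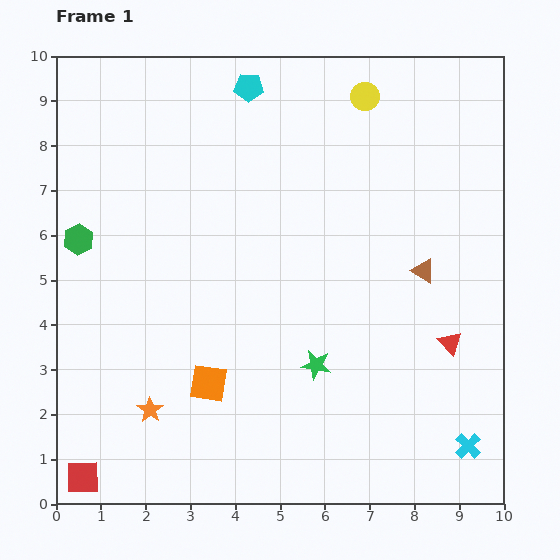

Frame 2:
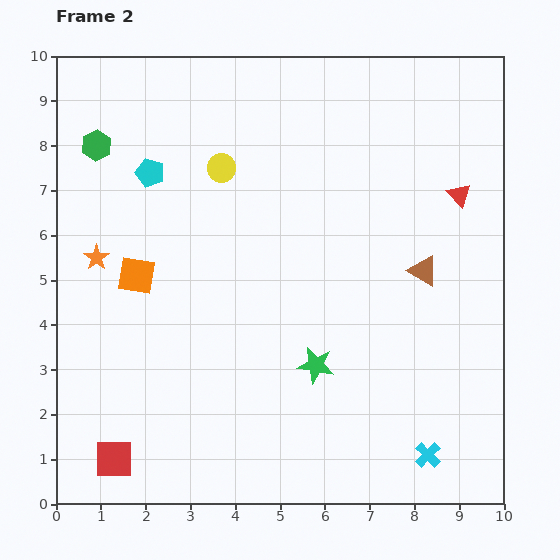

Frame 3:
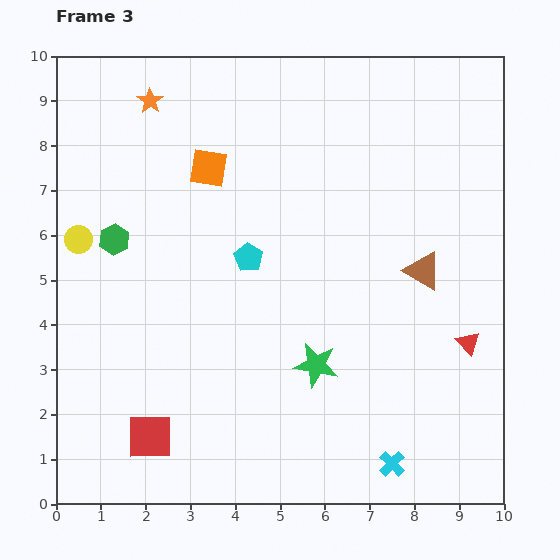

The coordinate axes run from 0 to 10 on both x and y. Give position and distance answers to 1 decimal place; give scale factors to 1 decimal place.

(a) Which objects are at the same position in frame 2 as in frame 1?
the green star, the brown triangle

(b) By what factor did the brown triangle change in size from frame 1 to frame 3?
1.6×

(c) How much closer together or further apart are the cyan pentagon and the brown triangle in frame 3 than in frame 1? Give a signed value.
-1.8

Distance in frame 1: 5.7. Distance in frame 3: 3.9.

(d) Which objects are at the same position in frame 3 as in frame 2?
the green star, the brown triangle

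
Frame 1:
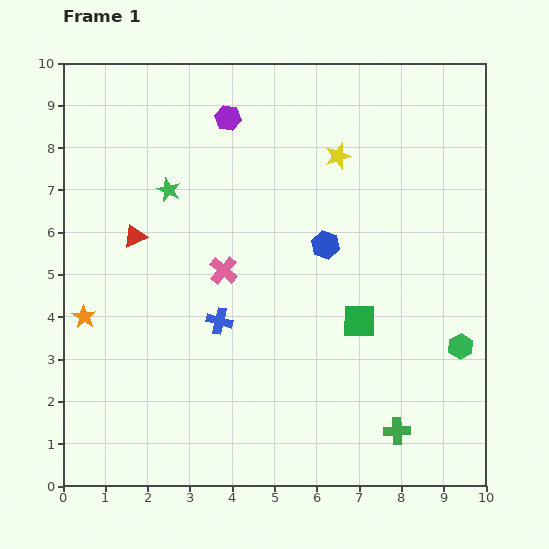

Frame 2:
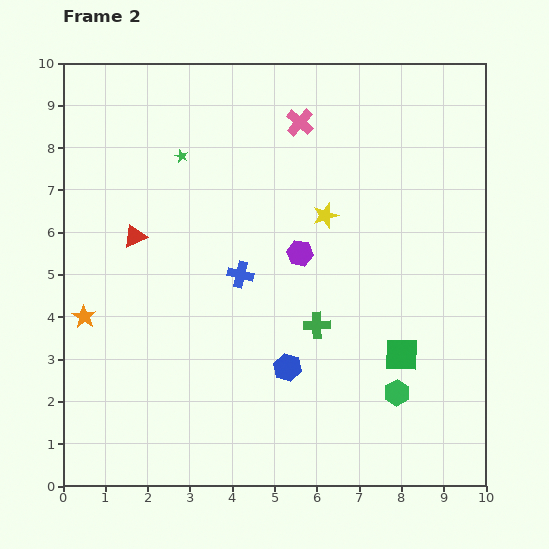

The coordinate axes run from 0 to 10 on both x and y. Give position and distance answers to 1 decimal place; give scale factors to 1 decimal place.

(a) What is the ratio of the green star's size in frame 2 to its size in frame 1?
0.6×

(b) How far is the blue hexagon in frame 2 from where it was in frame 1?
3.0

The blue hexagon moved from (6.2, 5.7) to (5.3, 2.8), a distance of √(0.9² + 2.9²) ≈ 3.0.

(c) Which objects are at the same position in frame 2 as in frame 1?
the red triangle, the orange star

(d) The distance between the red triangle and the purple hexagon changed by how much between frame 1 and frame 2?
+0.3

Distance in frame 1: 3.6. Distance in frame 2: 3.9.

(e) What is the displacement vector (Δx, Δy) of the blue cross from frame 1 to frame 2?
(0.5, 1.1)

The blue cross was at (3.7, 3.9) in frame 1 and (4.2, 5.0) in frame 2.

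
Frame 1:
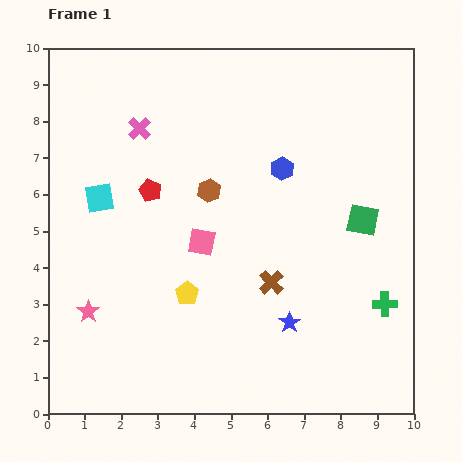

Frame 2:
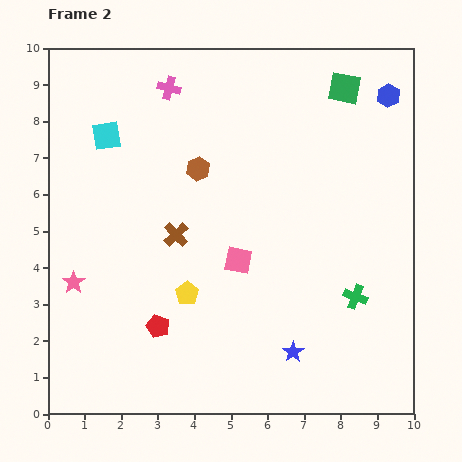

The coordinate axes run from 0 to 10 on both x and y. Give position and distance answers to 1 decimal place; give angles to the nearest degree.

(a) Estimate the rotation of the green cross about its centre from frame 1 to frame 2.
23° clockwise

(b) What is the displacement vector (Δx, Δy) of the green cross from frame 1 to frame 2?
(-0.8, 0.2)

The green cross was at (9.2, 3.0) in frame 1 and (8.4, 3.2) in frame 2.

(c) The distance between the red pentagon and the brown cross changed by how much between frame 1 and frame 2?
-1.6

Distance in frame 1: 4.1. Distance in frame 2: 2.5.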